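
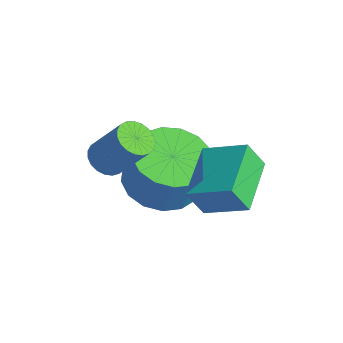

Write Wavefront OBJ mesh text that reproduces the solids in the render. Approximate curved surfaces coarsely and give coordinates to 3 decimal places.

v 2.069 -3.921 2.885
v 2.47 -3.758 2.597
v 3.032 -3.216 3.687
v 2.631 -3.379 3.975
v 2.334 -3.591 2.584
v 2.896 -3.049 3.673
v 2.153 -3.48 2.623
v 2.715 -2.938 3.712
v 1.957 -3.446 2.707
v 2.519 -2.904 3.796
v 1.78 -3.493 2.822
v 2.342 -2.952 3.911
v 1.653 -3.615 2.948
v 2.215 -3.073 4.037
v 1.598 -3.79 3.063
v 2.16 -3.248 4.152
v 1.625 -3.987 3.148
v 2.187 -3.445 4.237
v 1.728 -4.173 3.187
v 2.29 -3.631 4.276
v 1.89 -4.315 3.174
v 2.453 -3.773 4.263
v 2.084 -4.389 3.111
v 2.646 -3.847 4.2
v 2.274 -4.382 3.009
v 2.836 -3.841 4.098
v 2.429 -4.296 2.886
v 2.991 -3.754 3.975
v 2.522 -4.144 2.763
v 3.084 -3.602 3.852
v 2.537 -3.954 2.661
v 3.099 -3.412 3.75
v 3.834 -2.186 1.702
v 3.705 -2.596 2.492
v 2.635 -1.233 2.001
v 2.506 -1.644 2.791
v 4.614 -1.376 2.249
v 4.485 -1.787 3.039
v 3.415 -0.424 2.548
v 3.286 -0.834 3.338
v 1.753 -2.4 1.105
v 2.712 -2.272 0.813
v 3.065 -2.112 2.043
v 2.107 -2.24 2.335
v 2.528 -1.825 0.807
v 2.881 -1.664 2.038
v 2.167 -1.509 0.87
v 2.52 -1.349 2.1
v 1.712 -1.398 0.986
v 2.065 -1.238 2.217
v 1.265 -1.516 1.13
v 1.618 -1.356 2.36
v 0.931 -1.837 1.267
v 1.284 -1.677 2.498
v 0.785 -2.287 1.368
v 1.138 -2.126 2.598
v 0.861 -2.763 1.408
v 1.214 -2.602 2.639
v 1.141 -3.155 1.379
v 1.494 -2.995 2.609
v 1.562 -3.375 1.287
v 1.915 -3.215 2.517
v 2.026 -3.371 1.153
v 2.379 -3.211 2.383
v 2.428 -3.145 1.008
v 2.781 -2.985 2.239
v 2.676 -2.749 0.886
v 3.029 -2.588 2.116
f 2 1 5
f 2 5 3
f 3 5 6
f 3 6 4
f 5 1 7
f 5 7 6
f 6 7 8
f 6 8 4
f 7 1 9
f 7 9 8
f 8 9 10
f 8 10 4
f 9 1 11
f 9 11 10
f 10 11 12
f 10 12 4
f 11 1 13
f 11 13 12
f 12 13 14
f 12 14 4
f 13 1 15
f 13 15 14
f 14 15 16
f 14 16 4
f 15 1 17
f 15 17 16
f 16 17 18
f 16 18 4
f 17 1 19
f 17 19 18
f 18 19 20
f 18 20 4
f 19 1 21
f 19 21 20
f 20 21 22
f 20 22 4
f 21 1 23
f 21 23 22
f 22 23 24
f 22 24 4
f 23 1 25
f 23 25 24
f 24 25 26
f 24 26 4
f 25 1 27
f 25 27 26
f 26 27 28
f 26 28 4
f 27 1 29
f 27 29 28
f 28 29 30
f 28 30 4
f 29 1 31
f 29 31 30
f 30 31 32
f 30 32 4
f 31 1 2
f 31 2 32
f 32 2 3
f 32 3 4
f 34 36 33
f 37 34 33
f 33 36 35
f 35 37 33
f 34 40 36
f 38 34 37
f 38 40 34
f 36 40 35
f 39 37 35
f 35 40 39
f 39 38 37
f 40 38 39
f 42 41 45
f 42 45 43
f 43 45 46
f 43 46 44
f 45 41 47
f 45 47 46
f 46 47 48
f 46 48 44
f 47 41 49
f 47 49 48
f 48 49 50
f 48 50 44
f 49 41 51
f 49 51 50
f 50 51 52
f 50 52 44
f 51 41 53
f 51 53 52
f 52 53 54
f 52 54 44
f 53 41 55
f 53 55 54
f 54 55 56
f 54 56 44
f 55 41 57
f 55 57 56
f 56 57 58
f 56 58 44
f 57 41 59
f 57 59 58
f 58 59 60
f 58 60 44
f 59 41 61
f 59 61 60
f 60 61 62
f 60 62 44
f 61 41 63
f 61 63 62
f 62 63 64
f 62 64 44
f 63 41 65
f 63 65 64
f 64 65 66
f 64 66 44
f 65 41 67
f 65 67 66
f 66 67 68
f 66 68 44
f 67 41 42
f 67 42 68
f 68 42 43
f 68 43 44



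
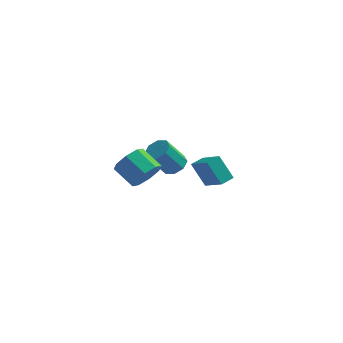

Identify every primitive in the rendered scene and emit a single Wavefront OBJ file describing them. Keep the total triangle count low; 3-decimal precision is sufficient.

v -1.278 3.05 -4.452
v -2.258 3.388 -2.908
v -0.737 3.836 -4.28
v -1.717 4.174 -2.736
v 0.017 1.926 -3.384
v -0.963 2.264 -1.84
v 0.558 2.712 -3.212
v -0.422 3.05 -1.668
v -3.491 4.179 -3.653
v -3.072 4.798 -3.152
v -3.99 4.04 -1.446
v -4.409 3.421 -1.947
v -3.683 5.016 -3.384
v -4.601 4.258 -1.678
v -4.182 4.744 -3.773
v -5.099 3.986 -2.068
v -4.276 4.14 -4.092
v -5.193 3.382 -2.386
v -3.91 3.56 -4.154
v -4.828 2.802 -2.448
v -3.299 3.342 -3.922
v -4.217 2.584 -2.216
v -2.801 3.614 -3.532
v -3.718 2.856 -1.827
v -2.707 4.218 -3.214
v -3.624 3.46 -1.508
v -2.957 -3.856 0.522
v -2.411 -3.982 1.457
v -3.697 -3.349 2.293
v -4.243 -3.224 1.358
v -2.274 -3.238 1.105
v -3.561 -2.605 1.941
v -2.537 -2.856 0.411
v -3.824 -2.224 1.247
v -3.046 -3.061 -0.218
v -4.333 -2.428 0.619
v -3.503 -3.731 -0.413
v -4.789 -3.098 0.423
v -3.639 -4.475 -0.061
v -4.926 -3.842 0.775
v -3.376 -4.856 0.633
v -4.663 -4.224 1.469
v -2.867 -4.652 1.261
v -4.154 -4.019 2.098
f 2 4 1
f 5 2 1
f 1 4 3
f 3 5 1
f 2 8 4
f 6 2 5
f 6 8 2
f 4 8 3
f 7 5 3
f 3 8 7
f 7 6 5
f 8 6 7
f 10 9 13
f 10 13 11
f 11 13 14
f 11 14 12
f 13 9 15
f 13 15 14
f 14 15 16
f 14 16 12
f 15 9 17
f 15 17 16
f 16 17 18
f 16 18 12
f 17 9 19
f 17 19 18
f 18 19 20
f 18 20 12
f 19 9 21
f 19 21 20
f 20 21 22
f 20 22 12
f 21 9 23
f 21 23 22
f 22 23 24
f 22 24 12
f 23 9 25
f 23 25 24
f 24 25 26
f 24 26 12
f 25 9 10
f 25 10 26
f 26 10 11
f 26 11 12
f 28 27 31
f 28 31 29
f 29 31 32
f 29 32 30
f 31 27 33
f 31 33 32
f 32 33 34
f 32 34 30
f 33 27 35
f 33 35 34
f 34 35 36
f 34 36 30
f 35 27 37
f 35 37 36
f 36 37 38
f 36 38 30
f 37 27 39
f 37 39 38
f 38 39 40
f 38 40 30
f 39 27 41
f 39 41 40
f 40 41 42
f 40 42 30
f 41 27 43
f 41 43 42
f 42 43 44
f 42 44 30
f 43 27 28
f 43 28 44
f 44 28 29
f 44 29 30



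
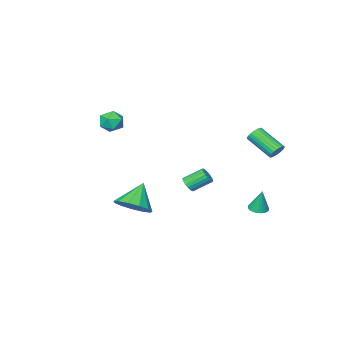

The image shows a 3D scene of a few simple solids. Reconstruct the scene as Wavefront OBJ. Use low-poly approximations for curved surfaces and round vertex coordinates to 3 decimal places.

v 4.14 1.002 -1.242
v 4.82 1.515 -0.562
v 3.12 0.598 0.082
v 4.412 1.935 -0.748
v 3.918 2.059 -1.091
v 3.494 1.847 -1.482
v 3.275 1.367 -1.797
v 3.331 0.772 -1.936
v 3.644 0.249 -1.854
v 4.114 -0.034 -1.579
v 4.592 0.012 -1.196
v 4.927 0.372 -0.829
v 5.012 0.932 -0.592
v 2.136 -2.638 3.454
v 2.662 -2.674 2.853
v 2.018 -3.926 3.427
v 2.544 -3.962 2.826
v 2.786 -3.751 3.558
v 2.86 -2.956 3.575
v 1.82 -3.644 2.705
v 1.894 -2.849 2.722
v 2.467 -3.296 2.391
v 3.064 -3.362 2.918
v 1.616 -3.238 3.362
v 2.213 -3.304 3.889
v 0.03 0.482 -0.991
v 0.3 0.351 -0.554
v -0.559 0.988 0.168
v -0.83 1.118 -0.269
v 0.398 0.556 -0.617
v -0.461 1.193 0.104
v 0.424 0.746 -0.755
v -0.436 1.383 -0.033
v 0.371 0.884 -0.939
v -0.488 1.52 -0.218
v 0.251 0.942 -1.133
v -0.609 1.578 -0.412
v 0.087 0.909 -1.3
v -0.773 1.545 -0.578
v -0.089 0.791 -1.405
v -0.948 1.427 -0.683
v -0.241 0.612 -1.428
v -1.1 1.249 -0.706
v -0.339 0.407 -1.364
v -1.198 1.044 -0.643
v -0.364 0.217 -1.227
v -1.224 0.854 -0.505
v -0.312 0.08 -1.042
v -1.171 0.716 -0.321
v -0.191 0.022 -0.848
v -1.051 0.658 -0.127
v -0.027 0.055 -0.682
v -0.887 0.691 0.04
v 0.148 0.173 -0.577
v -0.711 0.809 0.145
v -3.417 2.349 -3.112
v -3.042 1.904 -3.015
v -3.403 2.671 -1.688
v -2.89 2.091 -3.059
v -2.828 2.322 -3.112
v -2.869 2.558 -3.165
v -3.004 2.758 -3.209
v -3.211 2.887 -3.236
v -3.454 2.923 -3.242
v -3.69 2.86 -3.225
v -3.879 2.708 -3.188
v -3.989 2.494 -3.139
v -3.999 2.255 -3.085
v -3.909 2.032 -3.035
v -3.734 1.864 -2.999
v -3.505 1.78 -2.982
v -3.26 1.794 -2.988
v -3.515 3.688 1.659
v -3.226 3.985 2.021
v -2.896 2.488 2.983
v -3.185 2.192 2.621
v -3.423 3.996 2.105
v -3.093 2.499 3.068
v -3.634 3.96 2.122
v -3.304 2.463 3.084
v -3.827 3.883 2.068
v -3.497 2.386 3.03
v -3.972 3.776 1.952
v -3.642 2.279 2.914
v -4.048 3.656 1.791
v -3.718 2.159 2.753
v -4.043 3.541 1.61
v -3.712 2.044 2.572
v -3.957 3.448 1.436
v -3.627 1.951 2.399
v -3.804 3.392 1.297
v -3.474 1.895 2.259
v -3.607 3.381 1.212
v -3.277 1.884 2.175
v -3.396 3.417 1.196
v -3.066 1.92 2.158
v -3.203 3.494 1.25
v -2.873 1.997 2.212
v -3.058 3.601 1.366
v -2.728 2.104 2.328
v -2.982 3.721 1.527
v -2.652 2.224 2.489
v -2.988 3.836 1.708
v -2.657 2.339 2.67
v -3.073 3.929 1.881
v -2.743 2.432 2.844
f 2 1 4
f 2 4 3
f 4 1 5
f 4 5 3
f 5 1 6
f 5 6 3
f 6 1 7
f 6 7 3
f 7 1 8
f 7 8 3
f 8 1 9
f 8 9 3
f 9 1 10
f 9 10 3
f 10 1 11
f 10 11 3
f 11 1 12
f 11 12 3
f 12 1 13
f 12 13 3
f 13 1 2
f 13 2 3
f 14 25 19
f 14 19 15
f 14 15 21
f 14 21 24
f 14 24 25
f 15 19 23
f 19 25 18
f 25 24 16
f 24 21 20
f 21 15 22
f 17 23 18
f 17 18 16
f 17 16 20
f 17 20 22
f 17 22 23
f 18 23 19
f 16 18 25
f 20 16 24
f 22 20 21
f 23 22 15
f 27 26 30
f 27 30 28
f 28 30 31
f 28 31 29
f 30 26 32
f 30 32 31
f 31 32 33
f 31 33 29
f 32 26 34
f 32 34 33
f 33 34 35
f 33 35 29
f 34 26 36
f 34 36 35
f 35 36 37
f 35 37 29
f 36 26 38
f 36 38 37
f 37 38 39
f 37 39 29
f 38 26 40
f 38 40 39
f 39 40 41
f 39 41 29
f 40 26 42
f 40 42 41
f 41 42 43
f 41 43 29
f 42 26 44
f 42 44 43
f 43 44 45
f 43 45 29
f 44 26 46
f 44 46 45
f 45 46 47
f 45 47 29
f 46 26 48
f 46 48 47
f 47 48 49
f 47 49 29
f 48 26 50
f 48 50 49
f 49 50 51
f 49 51 29
f 50 26 52
f 50 52 51
f 51 52 53
f 51 53 29
f 52 26 54
f 52 54 53
f 53 54 55
f 53 55 29
f 54 26 27
f 54 27 55
f 55 27 28
f 55 28 29
f 57 56 59
f 57 59 58
f 59 56 60
f 59 60 58
f 60 56 61
f 60 61 58
f 61 56 62
f 61 62 58
f 62 56 63
f 62 63 58
f 63 56 64
f 63 64 58
f 64 56 65
f 64 65 58
f 65 56 66
f 65 66 58
f 66 56 67
f 66 67 58
f 67 56 68
f 67 68 58
f 68 56 69
f 68 69 58
f 69 56 70
f 69 70 58
f 70 56 71
f 70 71 58
f 71 56 72
f 71 72 58
f 72 56 57
f 72 57 58
f 74 73 77
f 74 77 75
f 75 77 78
f 75 78 76
f 77 73 79
f 77 79 78
f 78 79 80
f 78 80 76
f 79 73 81
f 79 81 80
f 80 81 82
f 80 82 76
f 81 73 83
f 81 83 82
f 82 83 84
f 82 84 76
f 83 73 85
f 83 85 84
f 84 85 86
f 84 86 76
f 85 73 87
f 85 87 86
f 86 87 88
f 86 88 76
f 87 73 89
f 87 89 88
f 88 89 90
f 88 90 76
f 89 73 91
f 89 91 90
f 90 91 92
f 90 92 76
f 91 73 93
f 91 93 92
f 92 93 94
f 92 94 76
f 93 73 95
f 93 95 94
f 94 95 96
f 94 96 76
f 95 73 97
f 95 97 96
f 96 97 98
f 96 98 76
f 97 73 99
f 97 99 98
f 98 99 100
f 98 100 76
f 99 73 101
f 99 101 100
f 100 101 102
f 100 102 76
f 101 73 103
f 101 103 102
f 102 103 104
f 102 104 76
f 103 73 105
f 103 105 104
f 104 105 106
f 104 106 76
f 105 73 74
f 105 74 106
f 106 74 75
f 106 75 76



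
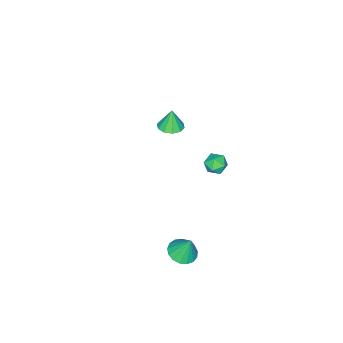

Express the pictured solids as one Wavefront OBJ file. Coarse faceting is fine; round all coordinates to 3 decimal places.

v -0.267 2.199 1.027
v 0.225 2.599 0.838
v 0.095 1.441 0.362
v 0.587 1.841 0.173
v 0.581 1.59 0.785
v 0.358 2.058 1.197
v -0.038 1.982 0.003
v -0.261 2.45 0.415
v 0.367 2.465 0.205
v 0.75 2.223 0.689
v -0.43 1.817 0.511
v -0.047 1.575 0.995
v -3.255 -3.359 -2.584
v -2.734 -2.841 -2.492
v -3.425 -3.401 -1.376
v -3.137 -2.629 -2.541
v -3.584 -2.696 -2.606
v -3.906 -3.016 -2.663
v -3.98 -3.467 -2.689
v -3.776 -3.876 -2.675
v -3.374 -4.088 -2.626
v -2.926 -4.021 -2.561
v -2.604 -3.701 -2.504
v -2.531 -3.25 -2.478
v 3.694 2.63 -3.325
v 4.139 2.027 -3.077
v 3.646 3.11 -2.075
v 4.391 2.293 -3.169
v 4.484 2.636 -3.297
v 4.395 2.979 -3.432
v 4.146 3.241 -3.542
v 3.794 3.364 -3.602
v 3.419 3.318 -3.599
v 3.106 3.115 -3.534
v 2.929 2.801 -3.42
v 2.927 2.448 -3.285
v 3.1 2.137 -3.159
v 3.41 1.939 -3.071
v 3.785 1.899 -3.041
f 1 12 6
f 1 6 2
f 1 2 8
f 1 8 11
f 1 11 12
f 2 6 10
f 6 12 5
f 12 11 3
f 11 8 7
f 8 2 9
f 4 10 5
f 4 5 3
f 4 3 7
f 4 7 9
f 4 9 10
f 5 10 6
f 3 5 12
f 7 3 11
f 9 7 8
f 10 9 2
f 14 13 16
f 14 16 15
f 16 13 17
f 16 17 15
f 17 13 18
f 17 18 15
f 18 13 19
f 18 19 15
f 19 13 20
f 19 20 15
f 20 13 21
f 20 21 15
f 21 13 22
f 21 22 15
f 22 13 23
f 22 23 15
f 23 13 24
f 23 24 15
f 24 13 14
f 24 14 15
f 26 25 28
f 26 28 27
f 28 25 29
f 28 29 27
f 29 25 30
f 29 30 27
f 30 25 31
f 30 31 27
f 31 25 32
f 31 32 27
f 32 25 33
f 32 33 27
f 33 25 34
f 33 34 27
f 34 25 35
f 34 35 27
f 35 25 36
f 35 36 27
f 36 25 37
f 36 37 27
f 37 25 38
f 37 38 27
f 38 25 39
f 38 39 27
f 39 25 26
f 39 26 27



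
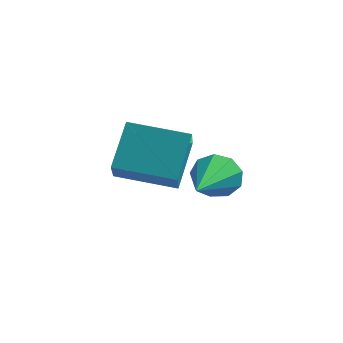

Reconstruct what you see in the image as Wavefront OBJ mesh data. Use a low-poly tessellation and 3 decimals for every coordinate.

v -3.569 -0.279 2.973
v -3.545 0.762 3.954
v -3.792 0.477 2.177
v -3.769 1.517 3.158
v -1.991 -0.077 2.722
v -1.968 0.963 3.703
v -2.215 0.678 1.926
v -2.191 1.719 2.907
v -2.139 3.626 0.618
v -1.798 3.826 1.208
v -2.081 1.694 1.242
v -2.278 3.836 1.282
v -2.693 3.747 1.046
v -2.849 3.601 0.61
v -2.673 3.467 0.178
v -2.248 3.407 -0.048
v -1.771 3.449 0.037
v -1.467 3.574 0.395
v -1.478 3.723 0.857
f 2 4 1
f 5 2 1
f 1 4 3
f 3 5 1
f 2 8 4
f 6 2 5
f 6 8 2
f 4 8 3
f 7 5 3
f 3 8 7
f 7 6 5
f 8 6 7
f 10 9 12
f 10 12 11
f 12 9 13
f 12 13 11
f 13 9 14
f 13 14 11
f 14 9 15
f 14 15 11
f 15 9 16
f 15 16 11
f 16 9 17
f 16 17 11
f 17 9 18
f 17 18 11
f 18 9 19
f 18 19 11
f 19 9 10
f 19 10 11



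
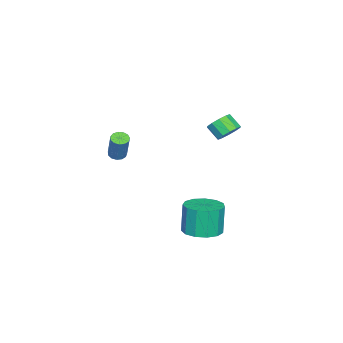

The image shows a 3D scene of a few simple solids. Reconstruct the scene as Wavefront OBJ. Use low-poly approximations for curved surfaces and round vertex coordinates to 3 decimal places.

v -0.516 -3.253 -0.255
v -0.156 -3.612 -0.285
v 0.397 -3.186 1.265
v 0.036 -2.827 1.295
v -0.04 -3.372 -0.392
v 0.513 -2.946 1.158
v -0.075 -3.094 -0.456
v 0.477 -2.668 1.094
v -0.251 -2.866 -0.456
v 0.302 -2.441 1.094
v -0.511 -2.762 -0.392
v 0.042 -2.336 1.158
v -0.772 -2.813 -0.285
v -0.22 -2.387 1.266
v -0.953 -3.004 -0.168
v -0.4 -2.578 1.382
v -0.995 -3.274 -0.079
v -0.442 -2.848 1.471
v -0.884 -3.537 -0.046
v -0.332 -3.111 1.504
v -0.658 -3.71 -0.079
v -0.105 -3.285 1.471
v -0.386 -3.738 -0.168
v 0.167 -3.312 1.382
v 2.863 2.944 -2.646
v 3.763 2.404 -2.5
v 3.458 2.356 -0.788
v 2.557 2.896 -0.934
v 3.905 2.983 -2.459
v 3.6 2.935 -0.747
v 3.717 3.549 -2.477
v 3.411 3.501 -0.765
v 3.257 3.923 -2.549
v 2.951 3.876 -0.836
v 2.672 3.986 -2.651
v 2.366 3.939 -0.939
v 2.147 3.719 -2.752
v 1.842 3.671 -1.04
v 1.85 3.205 -2.82
v 1.545 3.157 -1.107
v 1.875 2.608 -2.832
v 1.569 2.561 -1.12
v 2.213 2.118 -2.785
v 1.907 2.071 -1.073
v 2.757 1.89 -2.694
v 2.452 1.843 -0.982
v 3.335 1.997 -2.588
v 3.03 1.949 -0.876
v -3.801 1.751 0.687
v -3.252 1.998 1.151
v -3.489 1.276 1.816
v -4.039 1.029 1.353
v -3.647 2.227 1.259
v -3.884 1.506 1.924
v -4.101 2.275 1.149
v -4.339 1.553 1.814
v -4.441 2.123 0.862
v -4.678 1.401 1.528
v -4.536 1.828 0.509
v -4.773 1.106 1.174
v -4.351 1.504 0.224
v -4.588 0.782 0.889
v -3.956 1.274 0.116
v -4.193 0.553 0.781
v -3.501 1.227 0.226
v -3.739 0.505 0.891
v -3.162 1.379 0.512
v -3.399 0.657 1.178
v -3.067 1.674 0.866
v -3.304 0.952 1.531
f 2 1 5
f 2 5 3
f 3 5 6
f 3 6 4
f 5 1 7
f 5 7 6
f 6 7 8
f 6 8 4
f 7 1 9
f 7 9 8
f 8 9 10
f 8 10 4
f 9 1 11
f 9 11 10
f 10 11 12
f 10 12 4
f 11 1 13
f 11 13 12
f 12 13 14
f 12 14 4
f 13 1 15
f 13 15 14
f 14 15 16
f 14 16 4
f 15 1 17
f 15 17 16
f 16 17 18
f 16 18 4
f 17 1 19
f 17 19 18
f 18 19 20
f 18 20 4
f 19 1 21
f 19 21 20
f 20 21 22
f 20 22 4
f 21 1 23
f 21 23 22
f 22 23 24
f 22 24 4
f 23 1 2
f 23 2 24
f 24 2 3
f 24 3 4
f 26 25 29
f 26 29 27
f 27 29 30
f 27 30 28
f 29 25 31
f 29 31 30
f 30 31 32
f 30 32 28
f 31 25 33
f 31 33 32
f 32 33 34
f 32 34 28
f 33 25 35
f 33 35 34
f 34 35 36
f 34 36 28
f 35 25 37
f 35 37 36
f 36 37 38
f 36 38 28
f 37 25 39
f 37 39 38
f 38 39 40
f 38 40 28
f 39 25 41
f 39 41 40
f 40 41 42
f 40 42 28
f 41 25 43
f 41 43 42
f 42 43 44
f 42 44 28
f 43 25 45
f 43 45 44
f 44 45 46
f 44 46 28
f 45 25 47
f 45 47 46
f 46 47 48
f 46 48 28
f 47 25 26
f 47 26 48
f 48 26 27
f 48 27 28
f 50 49 53
f 50 53 51
f 51 53 54
f 51 54 52
f 53 49 55
f 53 55 54
f 54 55 56
f 54 56 52
f 55 49 57
f 55 57 56
f 56 57 58
f 56 58 52
f 57 49 59
f 57 59 58
f 58 59 60
f 58 60 52
f 59 49 61
f 59 61 60
f 60 61 62
f 60 62 52
f 61 49 63
f 61 63 62
f 62 63 64
f 62 64 52
f 63 49 65
f 63 65 64
f 64 65 66
f 64 66 52
f 65 49 67
f 65 67 66
f 66 67 68
f 66 68 52
f 67 49 69
f 67 69 68
f 68 69 70
f 68 70 52
f 69 49 50
f 69 50 70
f 70 50 51
f 70 51 52



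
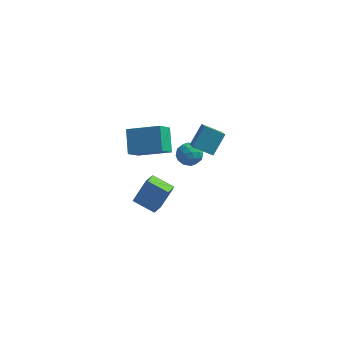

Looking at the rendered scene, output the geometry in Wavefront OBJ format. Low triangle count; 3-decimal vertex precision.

v -1.999 -2 1.6
v -1.449 -1.7 2.177
v -1.051 -2.9 1.163
v -0.501 -2.6 1.74
v -1.185 -3.04 1.992
v -1.771 -2.484 2.263
v -0.729 -2.116 1.077
v -1.315 -1.56 1.348
v -0.664 -1.772 1.854
v -0.945 -2.344 2.419
v -1.555 -2.256 0.921
v -1.836 -2.828 1.486
v -1.807 -1.771 1.927
v -0.693 -2.829 1.413
v -1.095 -3.088 1.561
v -0.772 -2.912 1.9
v -1.996 -2.232 1.977
v -1.673 -2.056 2.316
v -1.518 -2.843 2.208
v -0.827 -2.544 1.024
v -0.504 -2.368 1.363
v -1.728 -1.688 1.44
v -1.405 -1.512 1.779
v -0.982 -1.757 1.132
v -1.022 -1.637 2.076
v -0.465 -2.166 1.819
v -0.599 -1.882 1.43
v -0.944 -1.555 1.589
v -1.188 -1.973 2.408
v -0.631 -2.502 2.151
v -1.033 -2.761 2.3
v -1.377 -2.434 2.459
v -0.726 -2.015 2.219
v -1.869 -2.098 1.189
v -1.312 -2.627 0.932
v -1.123 -2.166 0.881
v -1.467 -1.839 1.04
v -2.035 -2.434 1.521
v -1.478 -2.963 1.264
v -1.556 -3.045 1.751
v -1.901 -2.718 1.91
v -1.774 -2.585 1.121
v -3.407 -2.079 -4.673
v -4.828 -1.65 -4.193
v -3.245 -0.957 -5.2
v -4.666 -0.528 -4.72
v -2.694 -1.452 -3.12
v -4.115 -1.023 -2.64
v -2.532 -0.33 -3.647
v -3.953 0.099 -3.167
v -4.418 -1.779 0.483
v -4.806 -2.777 1.49
v -4.786 -0.51 1.6
v -5.174 -1.509 2.606
v -2.386 -1.831 1.214
v -2.774 -2.83 2.22
v -2.754 -0.563 2.33
v -3.142 -1.561 3.337
v -0.829 -3.567 3.588
v -0.32 -2.557 4.691
v -1.169 -2.668 2.921
v -0.66 -1.658 4.024
v 0.36 -3.542 3.016
v 0.869 -2.532 4.119
v 0.02 -2.643 2.349
v 0.529 -1.633 3.452
f 1 38 17
f 38 12 41
f 17 41 6
f 38 41 17
f 1 17 13
f 17 6 18
f 13 18 2
f 17 18 13
f 1 13 22
f 13 2 23
f 22 23 8
f 13 23 22
f 1 22 34
f 22 8 37
f 34 37 11
f 22 37 34
f 1 34 38
f 34 11 42
f 38 42 12
f 34 42 38
f 2 18 29
f 18 6 32
f 29 32 10
f 18 32 29
f 6 41 19
f 41 12 40
f 19 40 5
f 41 40 19
f 12 42 39
f 42 11 35
f 39 35 3
f 42 35 39
f 11 37 36
f 37 8 24
f 36 24 7
f 37 24 36
f 8 23 28
f 23 2 25
f 28 25 9
f 23 25 28
f 4 30 16
f 30 10 31
f 16 31 5
f 30 31 16
f 4 16 14
f 16 5 15
f 14 15 3
f 16 15 14
f 4 14 21
f 14 3 20
f 21 20 7
f 14 20 21
f 4 21 26
f 21 7 27
f 26 27 9
f 21 27 26
f 4 26 30
f 26 9 33
f 30 33 10
f 26 33 30
f 5 31 19
f 31 10 32
f 19 32 6
f 31 32 19
f 3 15 39
f 15 5 40
f 39 40 12
f 15 40 39
f 7 20 36
f 20 3 35
f 36 35 11
f 20 35 36
f 9 27 28
f 27 7 24
f 28 24 8
f 27 24 28
f 10 33 29
f 33 9 25
f 29 25 2
f 33 25 29
f 44 46 43
f 47 44 43
f 43 46 45
f 45 47 43
f 44 50 46
f 48 44 47
f 48 50 44
f 46 50 45
f 49 47 45
f 45 50 49
f 49 48 47
f 50 48 49
f 52 54 51
f 55 52 51
f 51 54 53
f 53 55 51
f 52 58 54
f 56 52 55
f 56 58 52
f 54 58 53
f 57 55 53
f 53 58 57
f 57 56 55
f 58 56 57
f 60 62 59
f 63 60 59
f 59 62 61
f 61 63 59
f 60 66 62
f 64 60 63
f 64 66 60
f 62 66 61
f 65 63 61
f 61 66 65
f 65 64 63
f 66 64 65



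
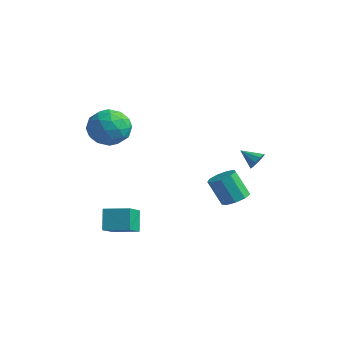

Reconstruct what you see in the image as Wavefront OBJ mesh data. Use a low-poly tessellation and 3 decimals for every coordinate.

v -2.94 -3.041 -2.637
v -2.259 -4.415 -1.639
v -1.7 -2.278 -2.432
v -1.019 -3.652 -1.434
v -2.401 -3.608 -3.786
v -1.72 -4.982 -2.788
v -1.161 -2.845 -3.581
v -0.48 -4.219 -2.583
v 1.696 3.183 0.452
v 1.94 3.398 0.98
v 0.724 2.877 1.028
v 1.726 3.707 0.783
v 1.498 3.771 0.431
v 1.362 3.559 0.09
v 1.383 3.172 -0.083
v 1.549 2.79 -0.004
v 1.785 2.592 0.288
v 1.979 2.671 0.657
v 2.04 2.989 0.93
v 1.873 1.309 -1.588
v 2.613 1.182 -1.212
v 1.806 0.923 0.285
v 1.067 1.051 -0.092
v 2.475 1.739 -1.19
v 1.668 1.48 0.307
v 2.056 2.095 -1.354
v 1.249 1.837 0.142
v 1.551 2.084 -1.629
v 0.744 1.825 -0.132
v 1.197 1.71 -1.884
v 0.39 1.451 -0.387
v 1.159 1.149 -2.001
v 0.353 0.89 -0.504
v 1.456 0.663 -1.925
v 0.649 0.404 -0.428
v 1.948 0.479 -1.692
v 1.141 0.22 -0.195
v 2.405 0.684 -1.41
v 1.598 0.425 0.087
v -3.453 -2.915 2.979
v -2.276 -2.511 3.185
v -3.244 -4.289 4.475
v -2.067 -3.885 4.681
v -3.047 -3.143 4.967
v -3.176 -2.295 4.042
v -2.344 -4.505 3.618
v -2.473 -3.657 2.693
v -1.59 -3.495 3.58
v -2.024 -2.653 4.413
v -3.496 -4.147 3.247
v -3.93 -3.305 4.08
v -2.883 -2.593 2.951
v -2.637 -4.207 4.709
v -3.213 -3.771 4.877
v -2.521 -3.534 4.998
v -3.412 -2.465 3.455
v -2.72 -2.228 3.576
v -3.173 -2.599 4.623
v -2.8 -4.572 4.084
v -2.108 -4.335 4.205
v -2.999 -3.266 2.662
v -2.307 -3.029 2.783
v -2.347 -4.201 3.037
v -1.788 -2.933 3.304
v -1.665 -3.741 4.183
v -1.828 -4.105 3.558
v -1.904 -3.606 3.015
v -2.043 -2.439 3.794
v -1.92 -3.246 4.673
v -2.496 -2.81 4.841
v -2.572 -2.311 4.298
v -1.64 -3.016 4.026
v -3.6 -3.554 2.987
v -3.477 -4.361 3.866
v -2.948 -4.489 3.362
v -3.024 -3.99 2.819
v -3.855 -3.059 3.477
v -3.732 -3.867 4.356
v -3.616 -3.194 4.645
v -3.692 -2.695 4.102
v -3.88 -3.784 3.634
f 2 4 1
f 5 2 1
f 1 4 3
f 3 5 1
f 2 8 4
f 6 2 5
f 6 8 2
f 4 8 3
f 7 5 3
f 3 8 7
f 7 6 5
f 8 6 7
f 10 9 12
f 10 12 11
f 12 9 13
f 12 13 11
f 13 9 14
f 13 14 11
f 14 9 15
f 14 15 11
f 15 9 16
f 15 16 11
f 16 9 17
f 16 17 11
f 17 9 18
f 17 18 11
f 18 9 19
f 18 19 11
f 19 9 10
f 19 10 11
f 21 20 24
f 21 24 22
f 22 24 25
f 22 25 23
f 24 20 26
f 24 26 25
f 25 26 27
f 25 27 23
f 26 20 28
f 26 28 27
f 27 28 29
f 27 29 23
f 28 20 30
f 28 30 29
f 29 30 31
f 29 31 23
f 30 20 32
f 30 32 31
f 31 32 33
f 31 33 23
f 32 20 34
f 32 34 33
f 33 34 35
f 33 35 23
f 34 20 36
f 34 36 35
f 35 36 37
f 35 37 23
f 36 20 38
f 36 38 37
f 37 38 39
f 37 39 23
f 38 20 21
f 38 21 39
f 39 21 22
f 39 22 23
f 40 77 56
f 77 51 80
f 56 80 45
f 77 80 56
f 40 56 52
f 56 45 57
f 52 57 41
f 56 57 52
f 40 52 61
f 52 41 62
f 61 62 47
f 52 62 61
f 40 61 73
f 61 47 76
f 73 76 50
f 61 76 73
f 40 73 77
f 73 50 81
f 77 81 51
f 73 81 77
f 41 57 68
f 57 45 71
f 68 71 49
f 57 71 68
f 45 80 58
f 80 51 79
f 58 79 44
f 80 79 58
f 51 81 78
f 81 50 74
f 78 74 42
f 81 74 78
f 50 76 75
f 76 47 63
f 75 63 46
f 76 63 75
f 47 62 67
f 62 41 64
f 67 64 48
f 62 64 67
f 43 69 55
f 69 49 70
f 55 70 44
f 69 70 55
f 43 55 53
f 55 44 54
f 53 54 42
f 55 54 53
f 43 53 60
f 53 42 59
f 60 59 46
f 53 59 60
f 43 60 65
f 60 46 66
f 65 66 48
f 60 66 65
f 43 65 69
f 65 48 72
f 69 72 49
f 65 72 69
f 44 70 58
f 70 49 71
f 58 71 45
f 70 71 58
f 42 54 78
f 54 44 79
f 78 79 51
f 54 79 78
f 46 59 75
f 59 42 74
f 75 74 50
f 59 74 75
f 48 66 67
f 66 46 63
f 67 63 47
f 66 63 67
f 49 72 68
f 72 48 64
f 68 64 41
f 72 64 68



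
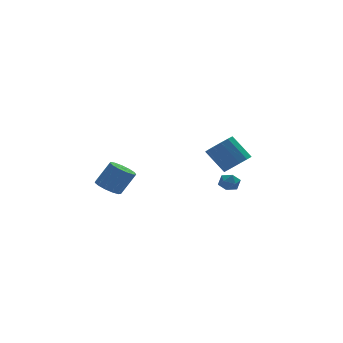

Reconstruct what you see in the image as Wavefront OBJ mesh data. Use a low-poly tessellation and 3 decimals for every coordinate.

v 4.212 1.185 0.456
v 4.93 0.872 1.109
v 4.027 1.783 2.538
v 3.308 2.095 1.884
v 5.109 1.377 0.9
v 4.206 2.288 2.329
v 5.003 1.821 0.551
v 4.1 2.731 1.979
v 4.646 2.063 0.171
v 3.743 2.973 1.6
v 4.151 2.026 -0.119
v 3.248 2.936 1.31
v 3.675 1.722 -0.226
v 2.772 2.632 1.203
v 3.369 1.247 -0.117
v 2.466 2.158 1.312
v 3.331 0.753 0.174
v 2.428 1.663 1.603
v 3.573 0.396 0.554
v 2.669 1.306 1.983
v 4.017 0.289 0.903
v 3.114 1.2 2.332
v 4.523 0.467 1.11
v 3.62 1.377 2.539
v -3.952 0.445 -0.245
v -3.503 -0.274 -0.516
v -2.578 -0.243 0.933
v -3.028 0.475 1.205
v -3.249 0.124 -0.687
v -2.325 0.154 0.763
v -3.219 0.624 -0.716
v -2.294 0.654 0.733
v -3.422 1.066 -0.597
v -2.497 1.097 0.853
v -3.793 1.312 -0.365
v -2.868 1.342 1.085
v -4.214 1.282 -0.096
v -3.289 1.313 1.354
v -4.553 0.986 0.127
v -3.628 1.017 1.577
v -4.701 0.519 0.231
v -3.776 0.549 1.681
v -4.611 0.028 0.184
v -3.686 0.058 1.634
v -4.312 -0.331 0.001
v -3.388 -0.301 1.451
v -3.899 -0.444 -0.26
v -2.974 -0.413 1.19
v 2.74 -0.507 -0.087
v 3.234 -0.669 0.404
v 2.606 -1.631 -0.324
v 3.1 -1.793 0.167
v 2.466 -1.533 0.37
v 2.548 -0.838 0.517
v 3.292 -1.462 -0.437
v 3.374 -0.767 -0.29
v 3.575 -1.259 0.188
v 3.064 -1.303 0.687
v 2.776 -0.997 -0.607
v 2.265 -1.041 -0.108
f 2 1 5
f 2 5 3
f 3 5 6
f 3 6 4
f 5 1 7
f 5 7 6
f 6 7 8
f 6 8 4
f 7 1 9
f 7 9 8
f 8 9 10
f 8 10 4
f 9 1 11
f 9 11 10
f 10 11 12
f 10 12 4
f 11 1 13
f 11 13 12
f 12 13 14
f 12 14 4
f 13 1 15
f 13 15 14
f 14 15 16
f 14 16 4
f 15 1 17
f 15 17 16
f 16 17 18
f 16 18 4
f 17 1 19
f 17 19 18
f 18 19 20
f 18 20 4
f 19 1 21
f 19 21 20
f 20 21 22
f 20 22 4
f 21 1 23
f 21 23 22
f 22 23 24
f 22 24 4
f 23 1 2
f 23 2 24
f 24 2 3
f 24 3 4
f 26 25 29
f 26 29 27
f 27 29 30
f 27 30 28
f 29 25 31
f 29 31 30
f 30 31 32
f 30 32 28
f 31 25 33
f 31 33 32
f 32 33 34
f 32 34 28
f 33 25 35
f 33 35 34
f 34 35 36
f 34 36 28
f 35 25 37
f 35 37 36
f 36 37 38
f 36 38 28
f 37 25 39
f 37 39 38
f 38 39 40
f 38 40 28
f 39 25 41
f 39 41 40
f 40 41 42
f 40 42 28
f 41 25 43
f 41 43 42
f 42 43 44
f 42 44 28
f 43 25 45
f 43 45 44
f 44 45 46
f 44 46 28
f 45 25 47
f 45 47 46
f 46 47 48
f 46 48 28
f 47 25 26
f 47 26 48
f 48 26 27
f 48 27 28
f 49 60 54
f 49 54 50
f 49 50 56
f 49 56 59
f 49 59 60
f 50 54 58
f 54 60 53
f 60 59 51
f 59 56 55
f 56 50 57
f 52 58 53
f 52 53 51
f 52 51 55
f 52 55 57
f 52 57 58
f 53 58 54
f 51 53 60
f 55 51 59
f 57 55 56
f 58 57 50



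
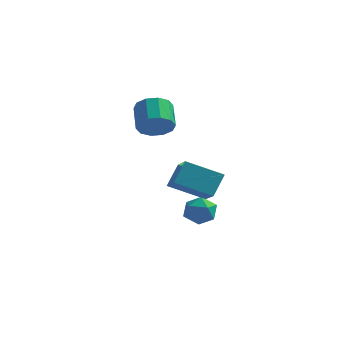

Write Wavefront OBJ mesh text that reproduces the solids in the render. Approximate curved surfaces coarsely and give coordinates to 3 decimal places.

v 2.802 3.375 -1.967
v 3.302 3.206 -2.778
v 2.678 1.834 -1.722
v 3.178 1.665 -2.533
v 3.619 2.055 -1.765
v 3.695 3.008 -1.916
v 2.285 2.032 -2.584
v 2.361 2.985 -2.735
v 2.983 2.376 -3.159
v 3.807 2.39 -2.652
v 2.173 2.65 -1.848
v 2.997 2.664 -1.341
v 2.042 0.62 0.012
v 3.03 -0.678 0.863
v 2.231 1.517 1.16
v 3.219 0.22 2.012
v 3.801 1.38 -0.872
v 4.789 0.083 -0.02
v 3.99 2.278 0.277
v 4.978 0.98 1.128
v 0.83 1.911 3.424
v 1.717 2.361 3.522
v 1.038 3.499 4.454
v 0.15 3.049 4.356
v 1.436 2.6 3.026
v 0.757 3.737 3.958
v 0.923 2.575 2.682
v 0.244 3.713 3.614
v 0.374 2.297 2.621
v -0.305 3.435 3.554
v -0 1.872 2.867
v -0.68 3.009 3.8
v -0.058 1.461 3.326
v -0.737 2.599 4.258
v 0.223 1.223 3.822
v -0.456 2.36 4.754
v 0.736 1.247 4.166
v 0.057 2.385 5.098
v 1.285 1.525 4.226
v 0.606 2.663 5.159
v 1.66 1.951 3.98
v 0.98 3.088 4.913
f 1 12 6
f 1 6 2
f 1 2 8
f 1 8 11
f 1 11 12
f 2 6 10
f 6 12 5
f 12 11 3
f 11 8 7
f 8 2 9
f 4 10 5
f 4 5 3
f 4 3 7
f 4 7 9
f 4 9 10
f 5 10 6
f 3 5 12
f 7 3 11
f 9 7 8
f 10 9 2
f 14 16 13
f 17 14 13
f 13 16 15
f 15 17 13
f 14 20 16
f 18 14 17
f 18 20 14
f 16 20 15
f 19 17 15
f 15 20 19
f 19 18 17
f 20 18 19
f 22 21 25
f 22 25 23
f 23 25 26
f 23 26 24
f 25 21 27
f 25 27 26
f 26 27 28
f 26 28 24
f 27 21 29
f 27 29 28
f 28 29 30
f 28 30 24
f 29 21 31
f 29 31 30
f 30 31 32
f 30 32 24
f 31 21 33
f 31 33 32
f 32 33 34
f 32 34 24
f 33 21 35
f 33 35 34
f 34 35 36
f 34 36 24
f 35 21 37
f 35 37 36
f 36 37 38
f 36 38 24
f 37 21 39
f 37 39 38
f 38 39 40
f 38 40 24
f 39 21 41
f 39 41 40
f 40 41 42
f 40 42 24
f 41 21 22
f 41 22 42
f 42 22 23
f 42 23 24



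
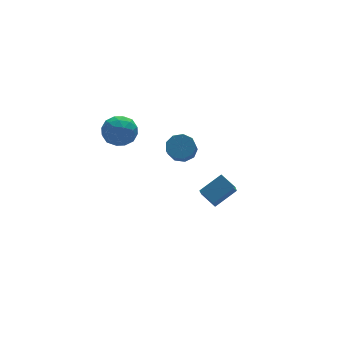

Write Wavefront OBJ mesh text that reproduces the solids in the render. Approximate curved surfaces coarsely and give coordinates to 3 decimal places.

v 2.047 4.302 -3.789
v 2.9 3.843 -3.726
v 2.465 3.159 -2.828
v 1.613 3.618 -2.891
v 2.896 4.372 -3.325
v 2.461 3.687 -2.427
v 2.496 4.868 -3.141
v 2.061 4.183 -2.243
v 1.886 5.099 -3.26
v 1.451 4.415 -2.362
v 1.351 4.958 -3.627
v 0.916 4.273 -2.729
v 1.142 4.509 -4.07
v 0.707 3.825 -3.171
v 1.357 3.964 -4.381
v 0.922 3.28 -3.483
v 1.895 3.577 -4.415
v 1.46 2.893 -3.517
v 2.504 3.529 -4.157
v 2.069 2.845 -3.259
v -0.331 -4.979 -1.461
v -0.757 -4.002 -0.888
v 0.279 -3.986 -2.699
v -0.148 -3.009 -2.126
v 1.148 -4.831 -0.614
v 0.721 -3.854 -0.041
v 1.757 -3.838 -1.852
v 1.331 -2.861 -1.279
v -2.98 4.555 -0.719
v -1.899 4.141 -1.07
v -3.041 3.199 0.69
v -1.96 2.785 0.339
v -2.051 3.871 0.862
v -2.013 4.71 -0.009
v -2.927 2.63 -0.371
v -2.889 3.469 -1.242
v -1.867 2.952 -0.855
v -1.325 3.718 -0.094
v -3.615 3.622 -0.286
v -3.073 4.388 0.475
v -2.434 4.467 -1.018
v -2.506 2.873 0.638
v -2.559 3.511 0.946
v -1.924 3.268 0.739
v -2.501 4.801 -0.394
v -1.866 4.558 -0.601
v -1.955 4.399 0.535
v -3.074 2.782 0.221
v -2.439 2.539 0.014
v -3.016 4.072 -1.119
v -2.381 3.829 -1.326
v -2.985 2.941 -0.915
v -1.78 3.525 -1.098
v -1.816 2.727 -0.27
v -2.384 2.637 -0.687
v -2.362 3.129 -1.199
v -1.462 3.975 -0.651
v -1.498 3.178 0.177
v -1.551 3.817 0.485
v -1.528 4.31 -0.027
v -1.443 3.276 -0.524
v -3.442 4.162 -0.557
v -3.478 3.365 0.271
v -3.412 3.03 -0.353
v -3.389 3.523 -0.865
v -3.124 4.613 -0.11
v -3.16 3.815 0.718
v -2.578 4.211 0.819
v -2.556 4.703 0.307
v -3.497 4.064 0.144
f 2 1 5
f 2 5 3
f 3 5 6
f 3 6 4
f 5 1 7
f 5 7 6
f 6 7 8
f 6 8 4
f 7 1 9
f 7 9 8
f 8 9 10
f 8 10 4
f 9 1 11
f 9 11 10
f 10 11 12
f 10 12 4
f 11 1 13
f 11 13 12
f 12 13 14
f 12 14 4
f 13 1 15
f 13 15 14
f 14 15 16
f 14 16 4
f 15 1 17
f 15 17 16
f 16 17 18
f 16 18 4
f 17 1 19
f 17 19 18
f 18 19 20
f 18 20 4
f 19 1 2
f 19 2 20
f 20 2 3
f 20 3 4
f 22 24 21
f 25 22 21
f 21 24 23
f 23 25 21
f 22 28 24
f 26 22 25
f 26 28 22
f 24 28 23
f 27 25 23
f 23 28 27
f 27 26 25
f 28 26 27
f 29 66 45
f 66 40 69
f 45 69 34
f 66 69 45
f 29 45 41
f 45 34 46
f 41 46 30
f 45 46 41
f 29 41 50
f 41 30 51
f 50 51 36
f 41 51 50
f 29 50 62
f 50 36 65
f 62 65 39
f 50 65 62
f 29 62 66
f 62 39 70
f 66 70 40
f 62 70 66
f 30 46 57
f 46 34 60
f 57 60 38
f 46 60 57
f 34 69 47
f 69 40 68
f 47 68 33
f 69 68 47
f 40 70 67
f 70 39 63
f 67 63 31
f 70 63 67
f 39 65 64
f 65 36 52
f 64 52 35
f 65 52 64
f 36 51 56
f 51 30 53
f 56 53 37
f 51 53 56
f 32 58 44
f 58 38 59
f 44 59 33
f 58 59 44
f 32 44 42
f 44 33 43
f 42 43 31
f 44 43 42
f 32 42 49
f 42 31 48
f 49 48 35
f 42 48 49
f 32 49 54
f 49 35 55
f 54 55 37
f 49 55 54
f 32 54 58
f 54 37 61
f 58 61 38
f 54 61 58
f 33 59 47
f 59 38 60
f 47 60 34
f 59 60 47
f 31 43 67
f 43 33 68
f 67 68 40
f 43 68 67
f 35 48 64
f 48 31 63
f 64 63 39
f 48 63 64
f 37 55 56
f 55 35 52
f 56 52 36
f 55 52 56
f 38 61 57
f 61 37 53
f 57 53 30
f 61 53 57



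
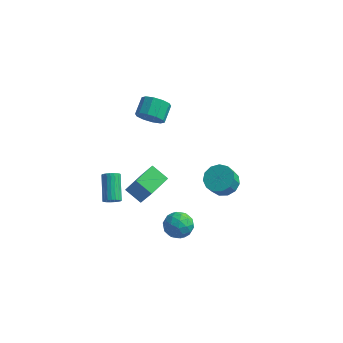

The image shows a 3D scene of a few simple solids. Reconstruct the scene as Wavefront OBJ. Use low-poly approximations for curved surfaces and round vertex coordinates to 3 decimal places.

v 2.595 0.401 -2.505
v 3.43 -0.04 -2.609
v 3.26 -0.582 -1.679
v 2.425 -0.141 -1.575
v 3.529 0.406 -2.331
v 3.359 -0.135 -1.401
v 3.331 0.851 -2.108
v 3.161 0.309 -1.178
v 2.9 1.153 -2.011
v 2.73 0.611 -1.081
v 2.372 1.216 -2.071
v 2.202 0.674 -1.141
v 1.915 1.02 -2.269
v 1.745 0.478 -1.338
v 1.673 0.628 -2.541
v 1.503 0.086 -1.611
v 1.725 0.163 -2.803
v 1.555 -0.378 -1.872
v 2.052 -0.226 -2.969
v 1.882 -0.767 -2.039
v 2.552 -0.416 -2.989
v 2.382 -0.958 -2.058
v 3.066 -0.347 -2.855
v 2.896 -0.888 -1.924
v 0.679 -3.291 -2.364
v 1.58 -3.069 -2.489
v 0.94 -4.671 -2.931
v 1.841 -4.449 -3.056
v 1.5 -4.552 -2.19
v 1.339 -3.699 -1.84
v 1.181 -4.041 -3.58
v 1.02 -3.188 -3.23
v 1.89 -3.533 -3.241
v 2.087 -3.849 -2.382
v 0.433 -3.891 -3.038
v 0.63 -4.207 -2.179
v 1.107 -3.059 -2.377
v 1.413 -4.681 -3.043
v 1.213 -4.741 -2.534
v 1.742 -4.611 -2.608
v 0.965 -3.429 -1.996
v 1.494 -3.299 -2.069
v 1.447 -4.17 -1.893
v 1.026 -4.441 -3.351
v 1.555 -4.311 -3.424
v 0.778 -3.129 -2.812
v 1.307 -2.999 -2.886
v 1.073 -3.57 -3.527
v 1.819 -3.201 -2.892
v 1.972 -4.013 -3.225
v 1.584 -3.773 -3.533
v 1.49 -3.271 -3.327
v 1.934 -3.387 -2.387
v 2.087 -4.198 -2.72
v 1.887 -4.258 -2.212
v 1.792 -3.757 -2.006
v 2.117 -3.659 -2.829
v 0.433 -3.542 -2.7
v 0.586 -4.353 -3.033
v 0.728 -3.983 -3.414
v 0.633 -3.482 -3.208
v 0.548 -3.727 -2.195
v 0.701 -4.539 -2.528
v 1.03 -4.469 -2.093
v 0.936 -3.967 -1.887
v 0.403 -4.081 -2.591
v -2.959 -3.279 -2.518
v -2.561 -2.963 -2.729
v -3.123 -1.586 -1.734
v -3.521 -1.901 -1.522
v -2.733 -2.928 -2.876
v -3.295 -1.55 -1.88
v -2.944 -2.953 -2.96
v -3.506 -1.575 -1.965
v -3.158 -3.034 -2.969
v -3.72 -1.657 -1.973
v -3.337 -3.158 -2.899
v -3.899 -1.78 -1.903
v -3.451 -3.302 -2.763
v -4.013 -1.925 -1.767
v -3.48 -3.443 -2.585
v -4.042 -2.065 -1.589
v -3.419 -3.555 -2.395
v -3.98 -2.177 -1.399
v -3.278 -3.619 -2.227
v -3.84 -2.242 -1.231
v -3.082 -3.625 -2.108
v -3.644 -2.247 -1.113
v -2.865 -3.57 -2.061
v -3.427 -2.193 -1.066
v -2.664 -3.466 -2.093
v -3.226 -2.088 -1.097
v -2.515 -3.329 -2.198
v -3.076 -1.951 -1.202
v -2.442 -3.183 -2.358
v -3.003 -1.805 -1.363
v -2.458 -3.054 -2.546
v -3.02 -1.676 -1.551
v -3.05 3.44 -1.078
v -2.504 3.078 -0.418
v -2.483 4.199 0.178
v -3.03 4.56 -0.482
v -2.166 3.292 -0.831
v -2.145 4.413 -0.235
v -2.166 3.562 -1.339
v -2.145 4.683 -0.742
v -2.504 3.785 -1.747
v -2.483 4.906 -1.15
v -3.05 3.876 -1.899
v -3.03 4.997 -1.303
v -3.597 3.801 -1.738
v -3.576 4.922 -1.142
v -3.935 3.587 -1.325
v -3.914 4.708 -0.729
v -3.935 3.317 -0.818
v -3.914 4.438 -0.221
v -3.597 3.094 -0.41
v -3.576 4.215 0.187
v -3.05 3.003 -0.257
v -3.03 4.124 0.339
v -2.791 -1.578 -3.126
v -1.983 -1.919 -1.577
v -2.33 -0.059 -3.032
v -1.523 -0.4 -1.483
v -1.737 -1.86 -3.737
v -0.93 -2.201 -2.188
v -1.277 -0.341 -3.643
v -0.469 -0.682 -2.094
f 2 1 5
f 2 5 3
f 3 5 6
f 3 6 4
f 5 1 7
f 5 7 6
f 6 7 8
f 6 8 4
f 7 1 9
f 7 9 8
f 8 9 10
f 8 10 4
f 9 1 11
f 9 11 10
f 10 11 12
f 10 12 4
f 11 1 13
f 11 13 12
f 12 13 14
f 12 14 4
f 13 1 15
f 13 15 14
f 14 15 16
f 14 16 4
f 15 1 17
f 15 17 16
f 16 17 18
f 16 18 4
f 17 1 19
f 17 19 18
f 18 19 20
f 18 20 4
f 19 1 21
f 19 21 20
f 20 21 22
f 20 22 4
f 21 1 23
f 21 23 22
f 22 23 24
f 22 24 4
f 23 1 2
f 23 2 24
f 24 2 3
f 24 3 4
f 25 62 41
f 62 36 65
f 41 65 30
f 62 65 41
f 25 41 37
f 41 30 42
f 37 42 26
f 41 42 37
f 25 37 46
f 37 26 47
f 46 47 32
f 37 47 46
f 25 46 58
f 46 32 61
f 58 61 35
f 46 61 58
f 25 58 62
f 58 35 66
f 62 66 36
f 58 66 62
f 26 42 53
f 42 30 56
f 53 56 34
f 42 56 53
f 30 65 43
f 65 36 64
f 43 64 29
f 65 64 43
f 36 66 63
f 66 35 59
f 63 59 27
f 66 59 63
f 35 61 60
f 61 32 48
f 60 48 31
f 61 48 60
f 32 47 52
f 47 26 49
f 52 49 33
f 47 49 52
f 28 54 40
f 54 34 55
f 40 55 29
f 54 55 40
f 28 40 38
f 40 29 39
f 38 39 27
f 40 39 38
f 28 38 45
f 38 27 44
f 45 44 31
f 38 44 45
f 28 45 50
f 45 31 51
f 50 51 33
f 45 51 50
f 28 50 54
f 50 33 57
f 54 57 34
f 50 57 54
f 29 55 43
f 55 34 56
f 43 56 30
f 55 56 43
f 27 39 63
f 39 29 64
f 63 64 36
f 39 64 63
f 31 44 60
f 44 27 59
f 60 59 35
f 44 59 60
f 33 51 52
f 51 31 48
f 52 48 32
f 51 48 52
f 34 57 53
f 57 33 49
f 53 49 26
f 57 49 53
f 68 67 71
f 68 71 69
f 69 71 72
f 69 72 70
f 71 67 73
f 71 73 72
f 72 73 74
f 72 74 70
f 73 67 75
f 73 75 74
f 74 75 76
f 74 76 70
f 75 67 77
f 75 77 76
f 76 77 78
f 76 78 70
f 77 67 79
f 77 79 78
f 78 79 80
f 78 80 70
f 79 67 81
f 79 81 80
f 80 81 82
f 80 82 70
f 81 67 83
f 81 83 82
f 82 83 84
f 82 84 70
f 83 67 85
f 83 85 84
f 84 85 86
f 84 86 70
f 85 67 87
f 85 87 86
f 86 87 88
f 86 88 70
f 87 67 89
f 87 89 88
f 88 89 90
f 88 90 70
f 89 67 91
f 89 91 90
f 90 91 92
f 90 92 70
f 91 67 93
f 91 93 92
f 92 93 94
f 92 94 70
f 93 67 95
f 93 95 94
f 94 95 96
f 94 96 70
f 95 67 97
f 95 97 96
f 96 97 98
f 96 98 70
f 97 67 68
f 97 68 98
f 98 68 69
f 98 69 70
f 100 99 103
f 100 103 101
f 101 103 104
f 101 104 102
f 103 99 105
f 103 105 104
f 104 105 106
f 104 106 102
f 105 99 107
f 105 107 106
f 106 107 108
f 106 108 102
f 107 99 109
f 107 109 108
f 108 109 110
f 108 110 102
f 109 99 111
f 109 111 110
f 110 111 112
f 110 112 102
f 111 99 113
f 111 113 112
f 112 113 114
f 112 114 102
f 113 99 115
f 113 115 114
f 114 115 116
f 114 116 102
f 115 99 117
f 115 117 116
f 116 117 118
f 116 118 102
f 117 99 119
f 117 119 118
f 118 119 120
f 118 120 102
f 119 99 100
f 119 100 120
f 120 100 101
f 120 101 102
f 122 124 121
f 125 122 121
f 121 124 123
f 123 125 121
f 122 128 124
f 126 122 125
f 126 128 122
f 124 128 123
f 127 125 123
f 123 128 127
f 127 126 125
f 128 126 127



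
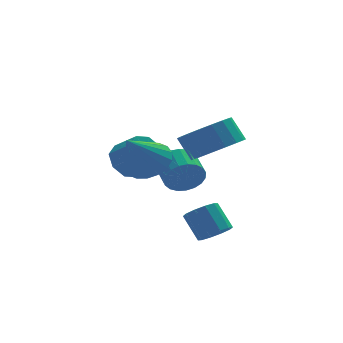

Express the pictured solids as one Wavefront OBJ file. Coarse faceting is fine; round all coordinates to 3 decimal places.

v 1.611 0.167 -0.158
v 2.02 0.387 -0.784
v 1.958 1.454 -0.449
v 1.549 1.233 0.178
v 1.716 0.404 -0.893
v 1.654 1.471 -0.558
v 1.393 0.379 -0.876
v 1.331 1.446 -0.54
v 1.107 0.318 -0.734
v 1.045 1.385 -0.398
v 0.909 0.231 -0.492
v 0.847 1.298 -0.157
v 0.833 0.132 -0.193
v 0.771 1.199 0.142
v 0.89 0.04 0.113
v 0.828 1.107 0.448
v 1.073 -0.031 0.371
v 1.011 1.036 0.706
v 1.348 -0.067 0.539
v 1.286 0.999 0.874
v 1.669 -0.063 0.585
v 1.607 1.003 0.921
v 1.98 -0.02 0.504
v 1.918 1.047 0.839
v 2.227 0.056 0.308
v 2.165 1.123 0.643
v 2.368 0.151 0.031
v 2.306 1.218 0.367
v 2.377 0.249 -0.278
v 2.315 1.316 0.057
v 2.255 0.332 -0.566
v 2.193 1.399 -0.231
v 0.309 4.206 -0.824
v 0.924 4.807 -0.828
v 1.606 4.115 -0.141
v 0.991 3.514 -0.136
v 0.5 4.884 -0.33
v 1.182 4.192 0.357
v -0.035 4.564 -0.122
v 0.646 3.872 0.566
v -0.369 4.034 -0.324
v 0.312 3.342 0.363
v -0.306 3.605 -0.819
v 0.376 2.913 -0.132
v 0.118 3.528 -1.317
v 0.8 2.836 -0.63
v 0.654 3.848 -1.526
v 1.335 3.156 -0.838
v 0.988 4.378 -1.323
v 1.669 3.686 -0.636
v 0.361 0.529 0.646
v 0.873 -0.265 0.543
v -0.541 -0.229 1.994
v 1.1 -0.042 0.82
v 1.182 0.294 1.063
v 1.1 0.677 1.224
v 0.872 1.03 1.27
v 0.543 1.284 1.192
v 0.178 1.388 1.006
v -0.151 1.322 0.749
v -0.379 1.099 0.472
v -0.46 0.763 0.228
v -0.378 0.38 0.068
v -0.151 0.027 0.022
v 0.178 -0.227 0.1
v 0.544 -0.331 0.285
v 2.528 -0.628 -2.674
v 2.877 -0.102 -2.927
v 2.5 0.594 -2
v 2.152 0.068 -1.746
v 2.49 -0.093 -3.091
v 2.113 0.604 -2.164
v 2.118 -0.288 -3.096
v 1.741 0.408 -2.168
v 1.903 -0.613 -2.939
v 1.526 0.083 -2.012
v 1.926 -0.944 -2.681
v 1.549 -0.248 -1.753
v 2.18 -1.154 -2.42
v 1.803 -0.458 -1.493
v 2.567 -1.164 -2.256
v 2.19 -0.467 -1.329
v 2.939 -0.968 -2.252
v 2.562 -0.272 -1.324
v 3.154 -0.643 -2.408
v 2.777 0.053 -1.481
v 3.131 -0.312 -2.667
v 2.754 0.384 -1.739
v 2.92 0.538 0.947
v 3.721 0.097 1.523
v 3.32 0.582 2.45
v 2.52 1.022 1.873
v 3.908 0.518 1.384
v 3.507 1.002 2.311
v 3.899 0.942 1.159
v 3.498 1.427 2.085
v 3.697 1.286 0.891
v 3.296 1.771 1.818
v 3.341 1.482 0.634
v 2.94 1.967 1.561
v 2.901 1.491 0.44
v 2.5 1.976 1.367
v 2.466 1.311 0.345
v 2.065 1.796 1.272
v 2.12 0.978 0.37
v 1.719 1.463 1.297
v 1.933 0.558 0.509
v 1.532 1.042 1.436
v 1.942 0.133 0.735
v 1.541 0.618 1.661
v 2.144 -0.211 1.002
v 1.743 0.274 1.929
v 2.5 -0.407 1.259
v 2.099 0.078 2.186
v 2.94 -0.416 1.453
v 2.539 0.069 2.38
v 3.375 -0.236 1.548
v 2.974 0.249 2.475
f 2 1 5
f 2 5 3
f 3 5 6
f 3 6 4
f 5 1 7
f 5 7 6
f 6 7 8
f 6 8 4
f 7 1 9
f 7 9 8
f 8 9 10
f 8 10 4
f 9 1 11
f 9 11 10
f 10 11 12
f 10 12 4
f 11 1 13
f 11 13 12
f 12 13 14
f 12 14 4
f 13 1 15
f 13 15 14
f 14 15 16
f 14 16 4
f 15 1 17
f 15 17 16
f 16 17 18
f 16 18 4
f 17 1 19
f 17 19 18
f 18 19 20
f 18 20 4
f 19 1 21
f 19 21 20
f 20 21 22
f 20 22 4
f 21 1 23
f 21 23 22
f 22 23 24
f 22 24 4
f 23 1 25
f 23 25 24
f 24 25 26
f 24 26 4
f 25 1 27
f 25 27 26
f 26 27 28
f 26 28 4
f 27 1 29
f 27 29 28
f 28 29 30
f 28 30 4
f 29 1 31
f 29 31 30
f 30 31 32
f 30 32 4
f 31 1 2
f 31 2 32
f 32 2 3
f 32 3 4
f 34 33 37
f 34 37 35
f 35 37 38
f 35 38 36
f 37 33 39
f 37 39 38
f 38 39 40
f 38 40 36
f 39 33 41
f 39 41 40
f 40 41 42
f 40 42 36
f 41 33 43
f 41 43 42
f 42 43 44
f 42 44 36
f 43 33 45
f 43 45 44
f 44 45 46
f 44 46 36
f 45 33 47
f 45 47 46
f 46 47 48
f 46 48 36
f 47 33 49
f 47 49 48
f 48 49 50
f 48 50 36
f 49 33 34
f 49 34 50
f 50 34 35
f 50 35 36
f 52 51 54
f 52 54 53
f 54 51 55
f 54 55 53
f 55 51 56
f 55 56 53
f 56 51 57
f 56 57 53
f 57 51 58
f 57 58 53
f 58 51 59
f 58 59 53
f 59 51 60
f 59 60 53
f 60 51 61
f 60 61 53
f 61 51 62
f 61 62 53
f 62 51 63
f 62 63 53
f 63 51 64
f 63 64 53
f 64 51 65
f 64 65 53
f 65 51 66
f 65 66 53
f 66 51 52
f 66 52 53
f 68 67 71
f 68 71 69
f 69 71 72
f 69 72 70
f 71 67 73
f 71 73 72
f 72 73 74
f 72 74 70
f 73 67 75
f 73 75 74
f 74 75 76
f 74 76 70
f 75 67 77
f 75 77 76
f 76 77 78
f 76 78 70
f 77 67 79
f 77 79 78
f 78 79 80
f 78 80 70
f 79 67 81
f 79 81 80
f 80 81 82
f 80 82 70
f 81 67 83
f 81 83 82
f 82 83 84
f 82 84 70
f 83 67 85
f 83 85 84
f 84 85 86
f 84 86 70
f 85 67 87
f 85 87 86
f 86 87 88
f 86 88 70
f 87 67 68
f 87 68 88
f 88 68 69
f 88 69 70
f 90 89 93
f 90 93 91
f 91 93 94
f 91 94 92
f 93 89 95
f 93 95 94
f 94 95 96
f 94 96 92
f 95 89 97
f 95 97 96
f 96 97 98
f 96 98 92
f 97 89 99
f 97 99 98
f 98 99 100
f 98 100 92
f 99 89 101
f 99 101 100
f 100 101 102
f 100 102 92
f 101 89 103
f 101 103 102
f 102 103 104
f 102 104 92
f 103 89 105
f 103 105 104
f 104 105 106
f 104 106 92
f 105 89 107
f 105 107 106
f 106 107 108
f 106 108 92
f 107 89 109
f 107 109 108
f 108 109 110
f 108 110 92
f 109 89 111
f 109 111 110
f 110 111 112
f 110 112 92
f 111 89 113
f 111 113 112
f 112 113 114
f 112 114 92
f 113 89 115
f 113 115 114
f 114 115 116
f 114 116 92
f 115 89 117
f 115 117 116
f 116 117 118
f 116 118 92
f 117 89 90
f 117 90 118
f 118 90 91
f 118 91 92



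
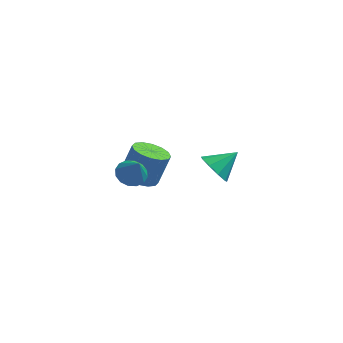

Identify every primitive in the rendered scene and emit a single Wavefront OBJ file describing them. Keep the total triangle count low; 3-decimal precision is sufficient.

v -1.443 0.282 -1.317
v -0.832 0.711 -1.391
v -0.997 -0.162 -0.203
v -1.088 0.932 -1.2
v -1.439 0.979 -1.041
v -1.791 0.84 -0.956
v -2.05 0.55 -0.968
v -2.146 0.189 -1.073
v -2.054 -0.147 -1.244
v -1.798 -0.368 -1.434
v -1.447 -0.415 -1.593
v -1.095 -0.276 -1.679
v -0.836 0.013 -1.667
v -0.74 0.374 -1.562
v 2.584 -1.87 1.452
v 3.176 -2.051 0.885
v 3.476 -1.19 2.168
v 2.914 -1.559 0.745
v 2.498 -1.213 0.936
v 2.121 -1.173 1.368
v 1.961 -1.46 1.84
v 2.093 -1.938 2.13
v 2.454 -2.384 2.103
v 2.876 -2.59 1.772
v 3.161 -2.458 1.291
v -1.795 3.387 -4.336
v -1.093 3.891 -4.729
v -0.603 4.418 -3.178
v -1.305 3.913 -2.784
v -1.476 4.198 -4.712
v -0.986 4.725 -3.161
v -1.945 4.288 -4.594
v -1.455 4.815 -3.043
v -2.374 4.136 -4.407
v -1.884 4.663 -2.856
v -2.648 3.784 -4.201
v -2.157 4.311 -2.65
v -2.693 3.325 -4.031
v -2.202 3.851 -2.48
v -2.497 2.882 -3.942
v -2.007 3.409 -2.391
v -2.114 2.575 -3.959
v -1.624 3.102 -2.408
v -1.645 2.485 -4.077
v -1.155 3.012 -2.526
v -1.216 2.637 -4.264
v -0.726 3.164 -2.713
v -0.943 2.989 -4.47
v -0.452 3.516 -2.919
v -0.898 3.449 -4.64
v -0.407 3.975 -3.089
f 2 1 4
f 2 4 3
f 4 1 5
f 4 5 3
f 5 1 6
f 5 6 3
f 6 1 7
f 6 7 3
f 7 1 8
f 7 8 3
f 8 1 9
f 8 9 3
f 9 1 10
f 9 10 3
f 10 1 11
f 10 11 3
f 11 1 12
f 11 12 3
f 12 1 13
f 12 13 3
f 13 1 14
f 13 14 3
f 14 1 2
f 14 2 3
f 16 15 18
f 16 18 17
f 18 15 19
f 18 19 17
f 19 15 20
f 19 20 17
f 20 15 21
f 20 21 17
f 21 15 22
f 21 22 17
f 22 15 23
f 22 23 17
f 23 15 24
f 23 24 17
f 24 15 25
f 24 25 17
f 25 15 16
f 25 16 17
f 27 26 30
f 27 30 28
f 28 30 31
f 28 31 29
f 30 26 32
f 30 32 31
f 31 32 33
f 31 33 29
f 32 26 34
f 32 34 33
f 33 34 35
f 33 35 29
f 34 26 36
f 34 36 35
f 35 36 37
f 35 37 29
f 36 26 38
f 36 38 37
f 37 38 39
f 37 39 29
f 38 26 40
f 38 40 39
f 39 40 41
f 39 41 29
f 40 26 42
f 40 42 41
f 41 42 43
f 41 43 29
f 42 26 44
f 42 44 43
f 43 44 45
f 43 45 29
f 44 26 46
f 44 46 45
f 45 46 47
f 45 47 29
f 46 26 48
f 46 48 47
f 47 48 49
f 47 49 29
f 48 26 50
f 48 50 49
f 49 50 51
f 49 51 29
f 50 26 27
f 50 27 51
f 51 27 28
f 51 28 29



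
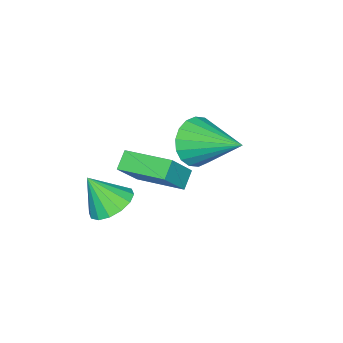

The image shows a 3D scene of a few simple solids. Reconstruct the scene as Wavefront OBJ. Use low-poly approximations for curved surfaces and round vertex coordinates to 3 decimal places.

v -1.885 -1.892 -1.522
v -1.087 -1.388 -1.419
v -1.555 -2.688 -0.198
v -1.431 -1.132 -1.179
v -1.897 -1.079 -1.031
v -2.36 -1.244 -1.015
v -2.696 -1.583 -1.135
v -2.814 -2.005 -1.358
v -2.684 -2.397 -1.626
v -2.339 -2.653 -1.866
v -1.873 -2.706 -2.013
v -1.411 -2.541 -2.03
v -1.075 -2.202 -1.91
v -0.956 -1.78 -1.687
v -3.997 -2.268 -1.917
v -4.674 -2.396 -1.387
v -4.117 -0.278 -1.594
v -4.794 -0.405 -1.063
v -2.966 -2.415 -0.637
v -3.643 -2.542 -0.106
v -3.086 -0.424 -0.313
v -3.763 -0.552 0.217
v -2.718 1.167 2.864
v -1.924 1.371 2.241
v -2.502 3.113 3.776
v -2.284 1.523 2.001
v -2.729 1.605 1.932
v -3.173 1.6 2.048
v -3.526 1.509 2.325
v -3.72 1.351 2.709
v -3.715 1.156 3.124
v -3.512 0.963 3.488
v -3.153 0.811 3.727
v -2.707 0.729 3.796
v -2.264 0.734 3.681
v -1.91 0.825 3.403
v -1.717 0.983 3.019
v -1.722 1.178 2.604
f 2 1 4
f 2 4 3
f 4 1 5
f 4 5 3
f 5 1 6
f 5 6 3
f 6 1 7
f 6 7 3
f 7 1 8
f 7 8 3
f 8 1 9
f 8 9 3
f 9 1 10
f 9 10 3
f 10 1 11
f 10 11 3
f 11 1 12
f 11 12 3
f 12 1 13
f 12 13 3
f 13 1 14
f 13 14 3
f 14 1 2
f 14 2 3
f 16 18 15
f 19 16 15
f 15 18 17
f 17 19 15
f 16 22 18
f 20 16 19
f 20 22 16
f 18 22 17
f 21 19 17
f 17 22 21
f 21 20 19
f 22 20 21
f 24 23 26
f 24 26 25
f 26 23 27
f 26 27 25
f 27 23 28
f 27 28 25
f 28 23 29
f 28 29 25
f 29 23 30
f 29 30 25
f 30 23 31
f 30 31 25
f 31 23 32
f 31 32 25
f 32 23 33
f 32 33 25
f 33 23 34
f 33 34 25
f 34 23 35
f 34 35 25
f 35 23 36
f 35 36 25
f 36 23 37
f 36 37 25
f 37 23 38
f 37 38 25
f 38 23 24
f 38 24 25



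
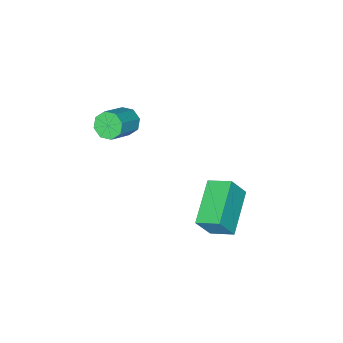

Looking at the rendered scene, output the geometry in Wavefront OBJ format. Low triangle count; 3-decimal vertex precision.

v 2.343 2.327 -4.693
v 0.623 1.37 -3.932
v 1.993 3.3 -4.261
v 0.273 2.343 -3.501
v 2.947 2.077 -3.639
v 1.227 1.12 -2.879
v 2.597 3.05 -3.208
v 0.877 2.093 -2.447
v 3.109 -1.566 0.624
v 3.469 -1.635 0.087
v 4.631 -1.423 0.839
v 4.271 -1.354 1.376
v 3.332 -1.163 0.166
v 4.494 -0.952 0.917
v 3.065 -0.927 0.512
v 4.227 -0.715 1.264
v 2.823 -1.065 0.925
v 3.986 -0.854 1.676
v 2.749 -1.497 1.161
v 3.911 -1.285 1.913
v 2.886 -1.968 1.083
v 4.048 -1.757 1.834
v 3.153 -2.205 0.736
v 4.315 -1.993 1.488
v 3.394 -2.066 0.324
v 4.557 -1.855 1.075
f 2 4 1
f 5 2 1
f 1 4 3
f 3 5 1
f 2 8 4
f 6 2 5
f 6 8 2
f 4 8 3
f 7 5 3
f 3 8 7
f 7 6 5
f 8 6 7
f 10 9 13
f 10 13 11
f 11 13 14
f 11 14 12
f 13 9 15
f 13 15 14
f 14 15 16
f 14 16 12
f 15 9 17
f 15 17 16
f 16 17 18
f 16 18 12
f 17 9 19
f 17 19 18
f 18 19 20
f 18 20 12
f 19 9 21
f 19 21 20
f 20 21 22
f 20 22 12
f 21 9 23
f 21 23 22
f 22 23 24
f 22 24 12
f 23 9 25
f 23 25 24
f 24 25 26
f 24 26 12
f 25 9 10
f 25 10 26
f 26 10 11
f 26 11 12



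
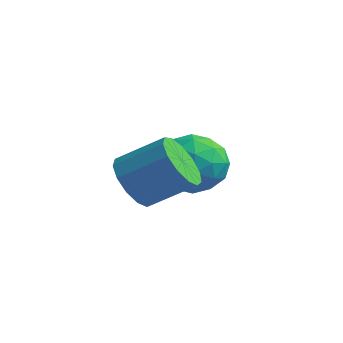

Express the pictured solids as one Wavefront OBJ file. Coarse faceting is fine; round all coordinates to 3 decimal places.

v -1.285 0.229 -3.613
v -0.936 0.552 -4.341
v 0.075 1.273 -3.536
v -0.275 0.951 -2.807
v -1.278 0.873 -4.198
v -0.267 1.594 -3.393
v -1.623 0.989 -3.87
v -0.612 1.71 -3.065
v -1.86 0.864 -3.46
v -0.849 1.585 -2.654
v -1.915 0.538 -3.098
v -0.905 1.259 -2.293
v -1.771 0.114 -2.9
v -0.76 0.835 -2.095
v -1.472 -0.274 -2.928
v -0.461 0.447 -2.123
v -1.114 -0.502 -3.173
v -0.103 0.22 -2.368
v -0.81 -0.497 -3.558
v 0.201 0.224 -2.753
v -0.658 -0.262 -3.96
v 0.353 0.459 -3.155
v -0.704 0.129 -4.252
v 0.307 0.85 -3.447
v -1.882 3.702 -3.68
v -1.315 3.171 -2.987
v -1.825 2.389 -4.733
v -1.258 1.858 -4.04
v -2.258 2.068 -3.842
v -2.293 2.88 -3.191
v -0.847 2.68 -4.529
v -0.882 3.492 -3.878
v -0.675 2.54 -3.512
v -1.547 2.161 -3.087
v -1.593 3.399 -4.633
v -2.465 3.02 -4.208
v -1.604 3.552 -3.241
v -1.536 2.008 -4.479
v -2.124 2.132 -4.363
v -1.791 1.82 -3.955
v -2.179 3.38 -3.361
v -1.845 3.068 -2.954
v -2.399 2.42 -3.456
v -1.295 2.492 -4.766
v -0.961 2.18 -4.359
v -1.349 3.74 -3.765
v -1.016 3.428 -3.357
v -0.741 3.14 -4.264
v -0.894 2.869 -3.142
v -0.86 2.097 -3.761
v -0.619 2.58 -4.049
v -0.64 3.057 -3.666
v -1.406 2.646 -2.893
v -1.373 1.874 -3.512
v -1.961 1.998 -3.395
v -1.981 2.475 -3.013
v -1.03 2.275 -3.201
v -1.767 3.686 -4.208
v -1.734 2.914 -4.827
v -1.159 3.085 -4.707
v -1.179 3.562 -4.325
v -2.28 3.463 -3.959
v -2.246 2.691 -4.578
v -2.5 2.503 -4.054
v -2.521 2.98 -3.671
v -2.11 3.285 -4.519
f 2 1 5
f 2 5 3
f 3 5 6
f 3 6 4
f 5 1 7
f 5 7 6
f 6 7 8
f 6 8 4
f 7 1 9
f 7 9 8
f 8 9 10
f 8 10 4
f 9 1 11
f 9 11 10
f 10 11 12
f 10 12 4
f 11 1 13
f 11 13 12
f 12 13 14
f 12 14 4
f 13 1 15
f 13 15 14
f 14 15 16
f 14 16 4
f 15 1 17
f 15 17 16
f 16 17 18
f 16 18 4
f 17 1 19
f 17 19 18
f 18 19 20
f 18 20 4
f 19 1 21
f 19 21 20
f 20 21 22
f 20 22 4
f 21 1 23
f 21 23 22
f 22 23 24
f 22 24 4
f 23 1 2
f 23 2 24
f 24 2 3
f 24 3 4
f 25 62 41
f 62 36 65
f 41 65 30
f 62 65 41
f 25 41 37
f 41 30 42
f 37 42 26
f 41 42 37
f 25 37 46
f 37 26 47
f 46 47 32
f 37 47 46
f 25 46 58
f 46 32 61
f 58 61 35
f 46 61 58
f 25 58 62
f 58 35 66
f 62 66 36
f 58 66 62
f 26 42 53
f 42 30 56
f 53 56 34
f 42 56 53
f 30 65 43
f 65 36 64
f 43 64 29
f 65 64 43
f 36 66 63
f 66 35 59
f 63 59 27
f 66 59 63
f 35 61 60
f 61 32 48
f 60 48 31
f 61 48 60
f 32 47 52
f 47 26 49
f 52 49 33
f 47 49 52
f 28 54 40
f 54 34 55
f 40 55 29
f 54 55 40
f 28 40 38
f 40 29 39
f 38 39 27
f 40 39 38
f 28 38 45
f 38 27 44
f 45 44 31
f 38 44 45
f 28 45 50
f 45 31 51
f 50 51 33
f 45 51 50
f 28 50 54
f 50 33 57
f 54 57 34
f 50 57 54
f 29 55 43
f 55 34 56
f 43 56 30
f 55 56 43
f 27 39 63
f 39 29 64
f 63 64 36
f 39 64 63
f 31 44 60
f 44 27 59
f 60 59 35
f 44 59 60
f 33 51 52
f 51 31 48
f 52 48 32
f 51 48 52
f 34 57 53
f 57 33 49
f 53 49 26
f 57 49 53



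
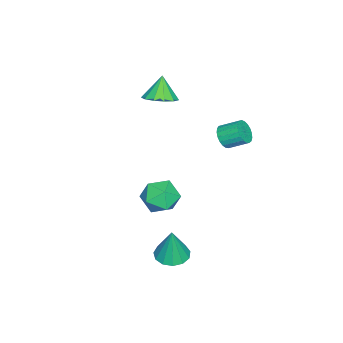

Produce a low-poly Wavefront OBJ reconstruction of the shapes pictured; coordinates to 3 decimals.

v -2.583 -3.818 2.967
v -1.826 -3.273 3.379
v -3.237 -3.942 4.333
v -2.229 -2.895 3.22
v -2.745 -2.811 2.981
v -3.209 -3.046 2.737
v -3.475 -3.526 2.566
v -3.457 -4.099 2.523
v -3.162 -4.583 2.62
v -2.683 -4.823 2.827
v -2.172 -4.745 3.079
v -1.792 -4.372 3.295
v -1.663 -3.823 3.407
v 1.041 -1.628 -1.314
v 1.873 -0.92 -0.904
v 2.247 -3.08 -1.256
v 3.079 -2.372 -0.846
v 2.16 -2.64 -0.178
v 1.414 -1.743 -0.214
v 2.706 -2.257 -1.946
v 1.96 -1.36 -1.982
v 2.902 -1.309 -1.294
v 2.565 -1.545 -0.202
v 1.555 -2.455 -1.958
v 1.218 -2.691 -0.866
v 3.458 -0.812 -4.292
v 4.17 -1.452 -4.366
v 3.762 -0.708 -2.268
v 4.397 -0.965 -4.425
v 4.326 -0.429 -4.442
v 3.979 -0.014 -4.411
v 3.468 0.147 -4.343
v 2.953 0.004 -4.258
v 2.599 -0.398 -4.185
v 2.517 -0.932 -4.145
v 2.735 -1.427 -4.152
v 3.182 -1.727 -4.204
v 3.717 -1.736 -4.284
v -3.082 -0.34 0.421
v -2.437 -0.489 0.813
v -2.572 0.612 1.452
v -3.218 0.76 1.059
v -2.325 -0.328 0.56
v -2.46 0.773 1.199
v -2.344 -0.17 0.282
v -2.48 0.931 0.921
v -2.491 -0.041 0.029
v -2.627 1.06 0.668
v -2.74 0.037 -0.157
v -2.876 1.138 0.482
v -3.049 0.049 -0.243
v -3.184 1.15 0.396
v -3.363 -0.007 -0.214
v -3.498 1.094 0.425
v -3.628 -0.12 -0.076
v -3.763 0.981 0.563
v -3.799 -0.271 0.149
v -3.935 0.83 0.788
v -3.847 -0.434 0.42
v -3.982 0.667 1.059
v -3.762 -0.581 0.692
v -3.897 0.52 1.33
v -3.559 -0.687 0.916
v -3.695 0.414 1.555
v -3.274 -0.732 1.055
v -3.41 0.369 1.694
v -2.956 -0.71 1.084
v -3.092 0.391 1.723
v -2.66 -0.624 0.999
v -2.795 0.477 1.637
f 2 1 4
f 2 4 3
f 4 1 5
f 4 5 3
f 5 1 6
f 5 6 3
f 6 1 7
f 6 7 3
f 7 1 8
f 7 8 3
f 8 1 9
f 8 9 3
f 9 1 10
f 9 10 3
f 10 1 11
f 10 11 3
f 11 1 12
f 11 12 3
f 12 1 13
f 12 13 3
f 13 1 2
f 13 2 3
f 14 25 19
f 14 19 15
f 14 15 21
f 14 21 24
f 14 24 25
f 15 19 23
f 19 25 18
f 25 24 16
f 24 21 20
f 21 15 22
f 17 23 18
f 17 18 16
f 17 16 20
f 17 20 22
f 17 22 23
f 18 23 19
f 16 18 25
f 20 16 24
f 22 20 21
f 23 22 15
f 27 26 29
f 27 29 28
f 29 26 30
f 29 30 28
f 30 26 31
f 30 31 28
f 31 26 32
f 31 32 28
f 32 26 33
f 32 33 28
f 33 26 34
f 33 34 28
f 34 26 35
f 34 35 28
f 35 26 36
f 35 36 28
f 36 26 37
f 36 37 28
f 37 26 38
f 37 38 28
f 38 26 27
f 38 27 28
f 40 39 43
f 40 43 41
f 41 43 44
f 41 44 42
f 43 39 45
f 43 45 44
f 44 45 46
f 44 46 42
f 45 39 47
f 45 47 46
f 46 47 48
f 46 48 42
f 47 39 49
f 47 49 48
f 48 49 50
f 48 50 42
f 49 39 51
f 49 51 50
f 50 51 52
f 50 52 42
f 51 39 53
f 51 53 52
f 52 53 54
f 52 54 42
f 53 39 55
f 53 55 54
f 54 55 56
f 54 56 42
f 55 39 57
f 55 57 56
f 56 57 58
f 56 58 42
f 57 39 59
f 57 59 58
f 58 59 60
f 58 60 42
f 59 39 61
f 59 61 60
f 60 61 62
f 60 62 42
f 61 39 63
f 61 63 62
f 62 63 64
f 62 64 42
f 63 39 65
f 63 65 64
f 64 65 66
f 64 66 42
f 65 39 67
f 65 67 66
f 66 67 68
f 66 68 42
f 67 39 69
f 67 69 68
f 68 69 70
f 68 70 42
f 69 39 40
f 69 40 70
f 70 40 41
f 70 41 42



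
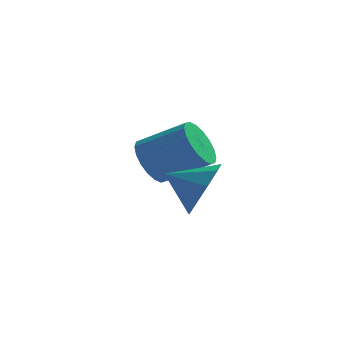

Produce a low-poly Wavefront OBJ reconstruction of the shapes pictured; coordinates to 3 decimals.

v -2.316 0.117 -0.567
v -1.962 -0.224 0.234
v -3.364 0.143 -0.093
v -1.943 0.419 0.241
v -2.099 0.92 -0.129
v -2.356 1.046 -0.705
v -2.595 0.738 -1.216
v -2.703 0.139 -1.423
v -2.63 -0.47 -1.23
v -2.411 -0.804 -0.726
v -2.147 -0.707 -0.148
v -4.218 2.777 -0.625
v -3.868 2.403 -1.252
v -2.512 2.349 -0.463
v -2.862 2.723 0.165
v -3.812 2.752 -1.325
v -2.455 2.698 -0.535
v -3.836 3.105 -1.259
v -2.48 3.051 -0.47
v -3.936 3.394 -1.067
v -2.58 3.34 -0.278
v -4.092 3.56 -0.788
v -2.736 3.506 0.001
v -4.273 3.572 -0.477
v -2.916 3.517 0.313
v -4.443 3.425 -0.194
v -3.087 3.371 0.595
v -4.568 3.151 0.003
v -3.212 3.097 0.792
v -4.625 2.802 0.075
v -3.268 2.748 0.865
v -4.6 2.449 0.01
v -3.244 2.395 0.799
v -4.5 2.16 -0.182
v -3.144 2.106 0.607
v -4.344 1.994 -0.461
v -2.988 1.94 0.328
v -4.164 1.983 -0.773
v -2.807 1.928 0.017
v -3.993 2.129 -1.055
v -2.637 2.075 -0.266
f 2 1 4
f 2 4 3
f 4 1 5
f 4 5 3
f 5 1 6
f 5 6 3
f 6 1 7
f 6 7 3
f 7 1 8
f 7 8 3
f 8 1 9
f 8 9 3
f 9 1 10
f 9 10 3
f 10 1 11
f 10 11 3
f 11 1 2
f 11 2 3
f 13 12 16
f 13 16 14
f 14 16 17
f 14 17 15
f 16 12 18
f 16 18 17
f 17 18 19
f 17 19 15
f 18 12 20
f 18 20 19
f 19 20 21
f 19 21 15
f 20 12 22
f 20 22 21
f 21 22 23
f 21 23 15
f 22 12 24
f 22 24 23
f 23 24 25
f 23 25 15
f 24 12 26
f 24 26 25
f 25 26 27
f 25 27 15
f 26 12 28
f 26 28 27
f 27 28 29
f 27 29 15
f 28 12 30
f 28 30 29
f 29 30 31
f 29 31 15
f 30 12 32
f 30 32 31
f 31 32 33
f 31 33 15
f 32 12 34
f 32 34 33
f 33 34 35
f 33 35 15
f 34 12 36
f 34 36 35
f 35 36 37
f 35 37 15
f 36 12 38
f 36 38 37
f 37 38 39
f 37 39 15
f 38 12 40
f 38 40 39
f 39 40 41
f 39 41 15
f 40 12 13
f 40 13 41
f 41 13 14
f 41 14 15



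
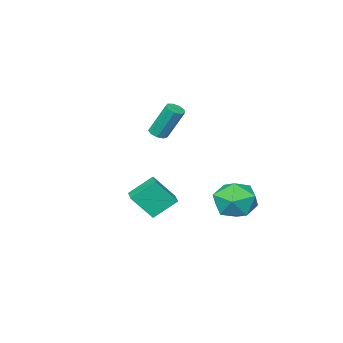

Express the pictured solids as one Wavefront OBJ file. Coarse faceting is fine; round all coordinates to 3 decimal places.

v -2.319 2.609 -1.817
v -1.206 3.098 -2.006
v -1.494 1.142 -0.754
v -0.381 1.631 -0.943
v -1.193 2.211 -0.224
v -1.703 3.118 -0.881
v -0.997 1.122 -1.879
v -1.507 2.029 -2.536
v -0.389 2.179 -2.045
v -0.51 2.852 -1.022
v -2.19 1.388 -1.738
v -2.311 2.061 -0.715
v -1.898 -4.343 0.902
v -1.474 -4.58 1.116
v -1.919 -3.773 2.891
v -2.342 -3.537 2.678
v -1.383 -4.253 0.99
v -1.828 -3.446 2.765
v -1.532 -3.968 0.823
v -1.977 -3.161 2.598
v -1.853 -3.859 0.693
v -2.297 -3.052 2.468
v -2.194 -3.976 0.661
v -2.639 -3.169 2.436
v -2.397 -4.266 0.742
v -2.842 -3.459 2.517
v -2.366 -4.592 0.898
v -2.811 -3.785 2.673
v -2.116 -4.801 1.056
v -2.561 -3.994 2.831
v -1.764 -4.797 1.142
v -2.209 -3.99 2.917
v 1.037 -1.261 -2.667
v 1.829 -1.924 -1.419
v -0.042 -0.734 -1.702
v 0.75 -1.398 -0.454
v 1.65 -0.262 -2.526
v 2.442 -0.926 -1.278
v 0.571 0.264 -1.561
v 1.363 -0.399 -0.313
f 1 12 6
f 1 6 2
f 1 2 8
f 1 8 11
f 1 11 12
f 2 6 10
f 6 12 5
f 12 11 3
f 11 8 7
f 8 2 9
f 4 10 5
f 4 5 3
f 4 3 7
f 4 7 9
f 4 9 10
f 5 10 6
f 3 5 12
f 7 3 11
f 9 7 8
f 10 9 2
f 14 13 17
f 14 17 15
f 15 17 18
f 15 18 16
f 17 13 19
f 17 19 18
f 18 19 20
f 18 20 16
f 19 13 21
f 19 21 20
f 20 21 22
f 20 22 16
f 21 13 23
f 21 23 22
f 22 23 24
f 22 24 16
f 23 13 25
f 23 25 24
f 24 25 26
f 24 26 16
f 25 13 27
f 25 27 26
f 26 27 28
f 26 28 16
f 27 13 29
f 27 29 28
f 28 29 30
f 28 30 16
f 29 13 31
f 29 31 30
f 30 31 32
f 30 32 16
f 31 13 14
f 31 14 32
f 32 14 15
f 32 15 16
f 34 36 33
f 37 34 33
f 33 36 35
f 35 37 33
f 34 40 36
f 38 34 37
f 38 40 34
f 36 40 35
f 39 37 35
f 35 40 39
f 39 38 37
f 40 38 39

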